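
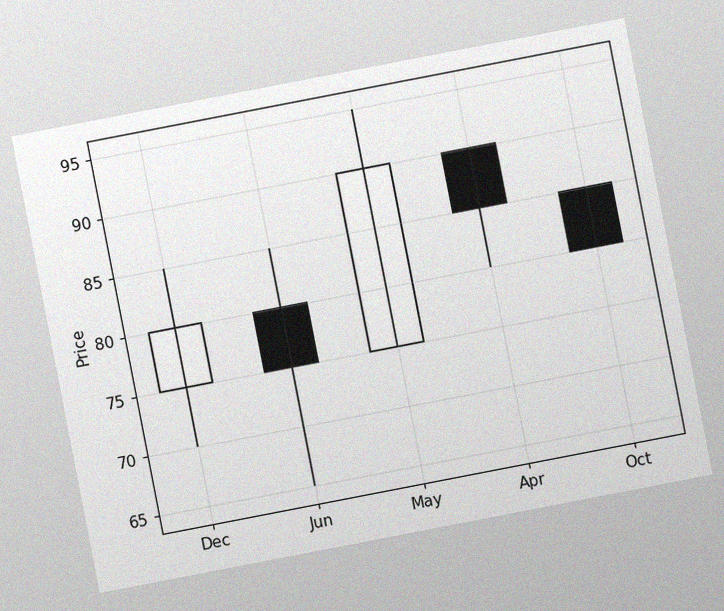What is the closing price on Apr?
85

The chart is tilted about 11° counter-clockwise, with some photo noise. The Apr candle closes at 85.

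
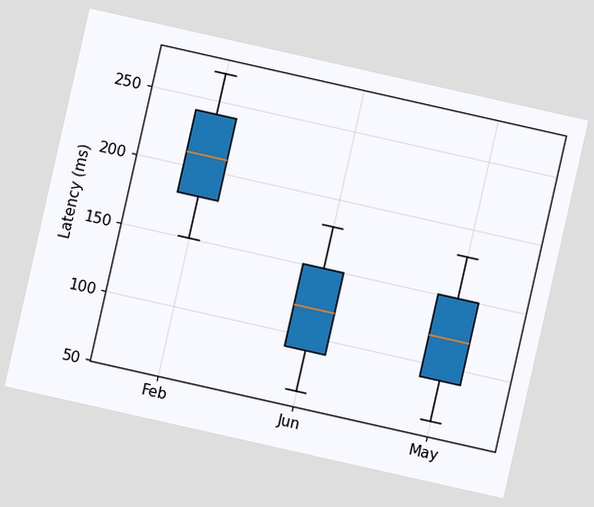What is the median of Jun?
120ms

The chart is tilted about 13° clockwise. The median line in the Jun box sits at 120ms.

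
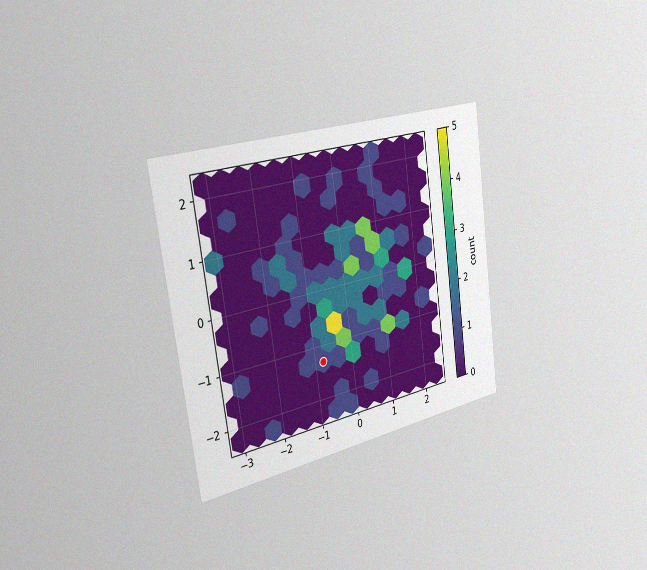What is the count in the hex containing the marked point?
The chart is tilted about 8° counter-clockwise and viewed slightly from the left, with some photo noise. The marked hex reads 1 on the colorbar.

1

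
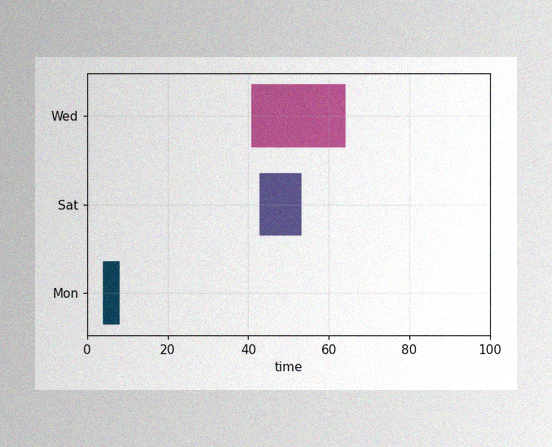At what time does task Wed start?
The image has some photo noise and uneven lighting. The Wed bar begins at t=41.

41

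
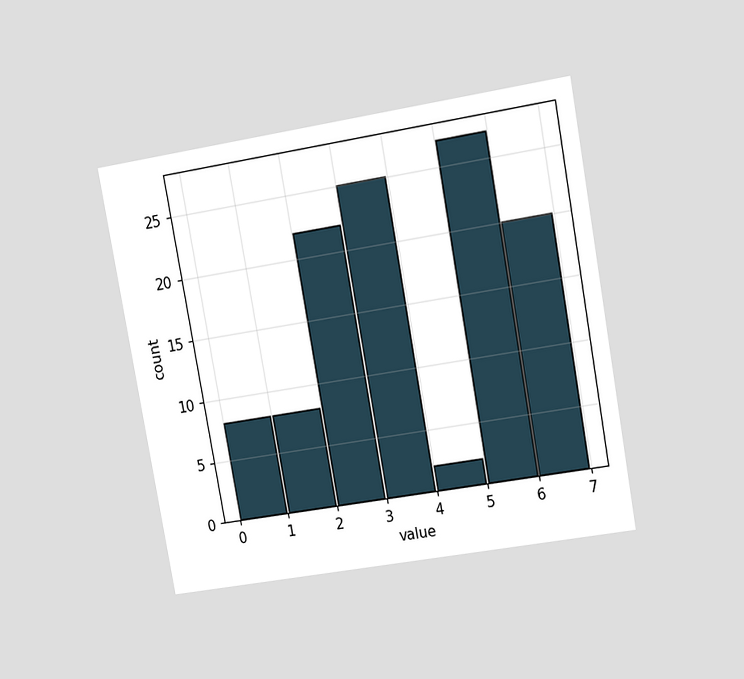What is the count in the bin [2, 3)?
22

The chart is tilted about 10° counter-clockwise and viewed at a slight angle. The [2, 3) bin has height 22.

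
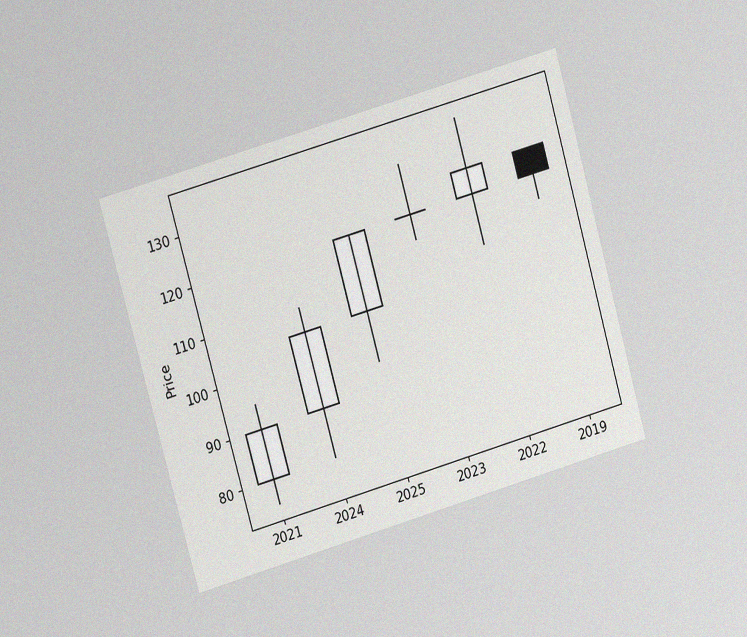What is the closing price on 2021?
90

The chart is tilted about 16° counter-clockwise and viewed at a slight angle, with some photo noise. The 2021 candle closes at 90.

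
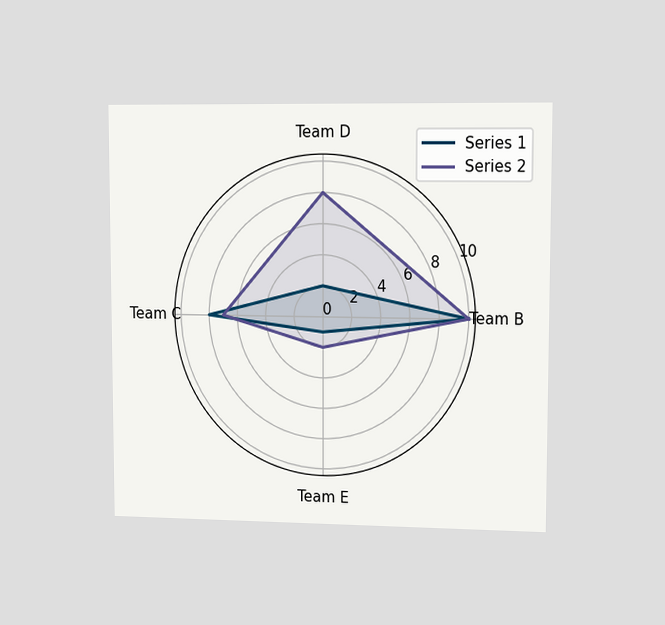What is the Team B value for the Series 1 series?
The chart is viewed slightly from the right. On the Team B axis, Series 1 reaches 10.

10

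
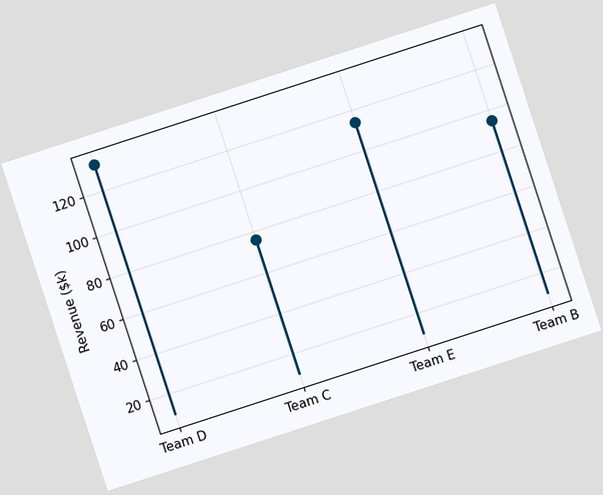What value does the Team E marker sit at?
$114k

The chart is tilted about 18° counter-clockwise. The Team E marker sits at $114k.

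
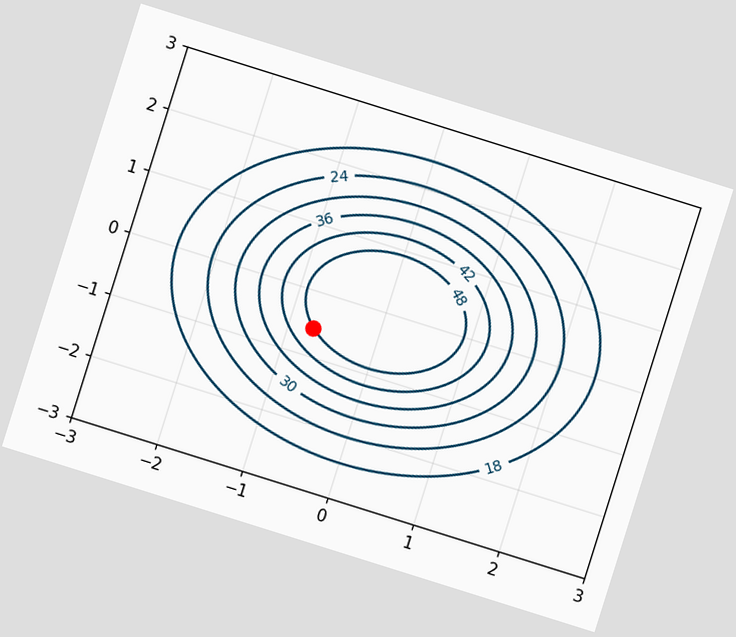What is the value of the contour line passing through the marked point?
The chart is tilted about 17° clockwise. The marked point sits on the contour labelled 48.

48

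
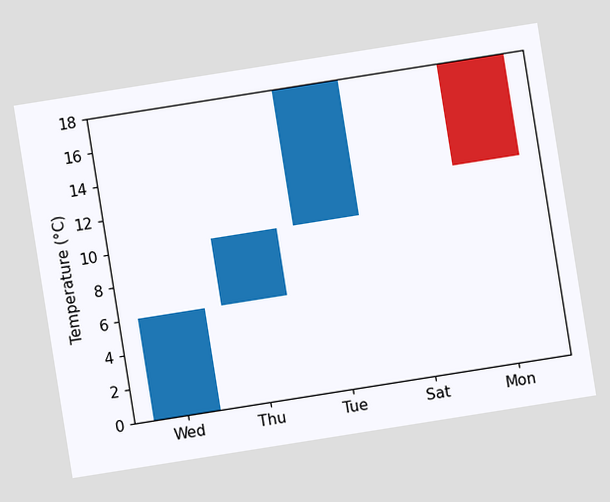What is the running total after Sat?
The chart is tilted about 9° counter-clockwise. After Sat the running total reaches 18°C.

18°C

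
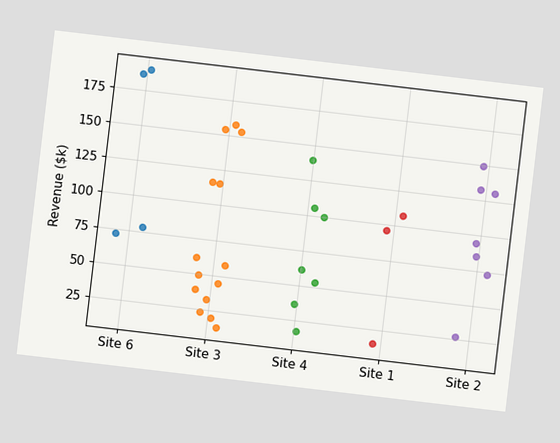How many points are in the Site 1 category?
3

The chart is tilted about 7° clockwise. Counting the markers in the Site 1 column gives 3.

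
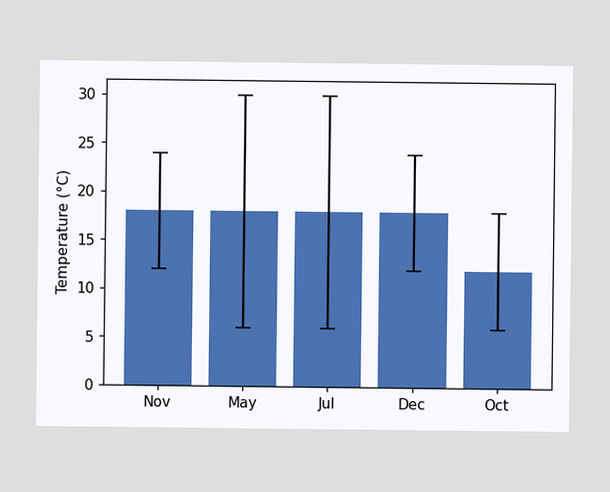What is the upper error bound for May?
The May bar's upper whisker reaches 30°C.

30°C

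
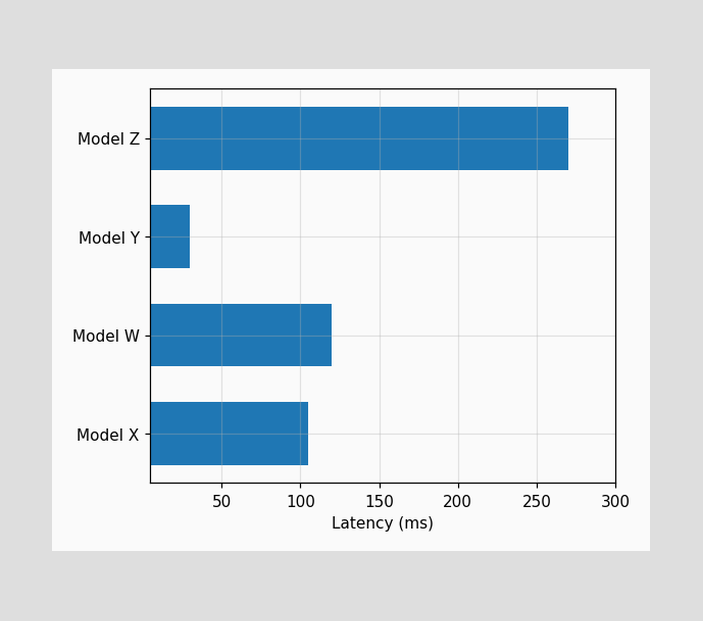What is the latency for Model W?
120ms

Reading along the chart's x-axis, the Model W bar reaches 120ms.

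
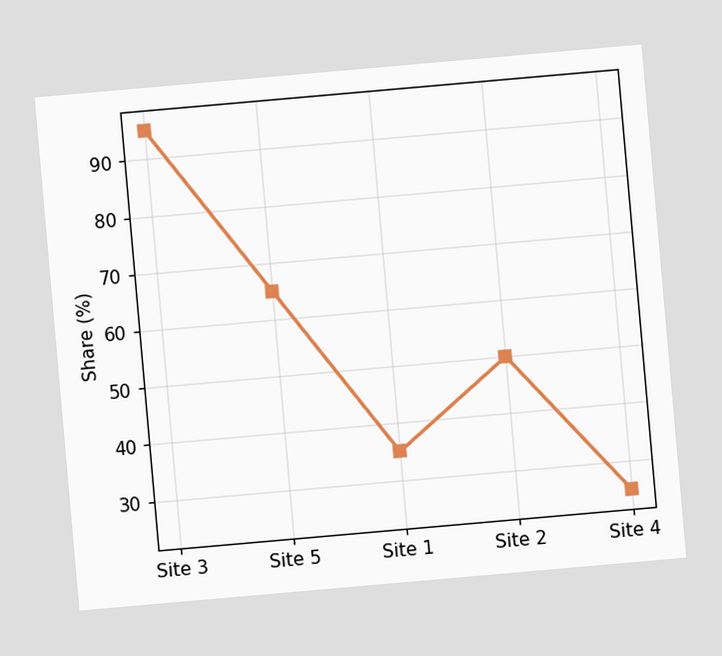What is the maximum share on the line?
95%

The chart is tilted about 5° counter-clockwise. The highest point is at Site 3, and reading across to the y-axis gives 95%.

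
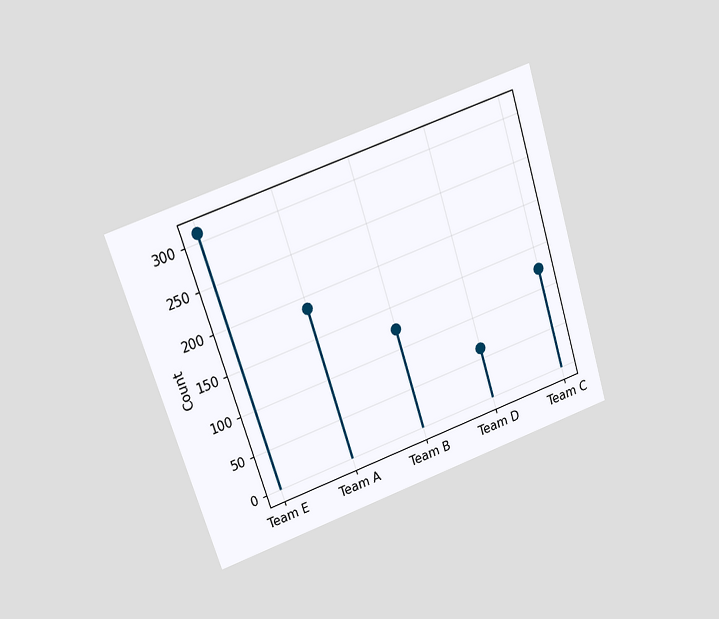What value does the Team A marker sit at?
186

The chart is tilted about 18° counter-clockwise and viewed at a slight angle. The Team A marker sits at 186.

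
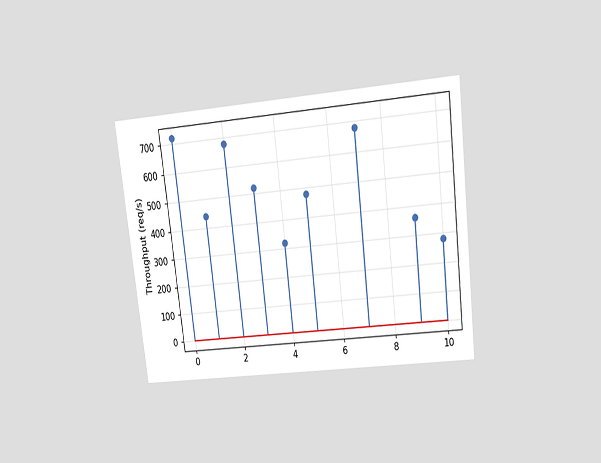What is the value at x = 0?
720req/s

The chart is tilted about 7° counter-clockwise and viewed slightly from above. The stem at x=0 reaches 720req/s.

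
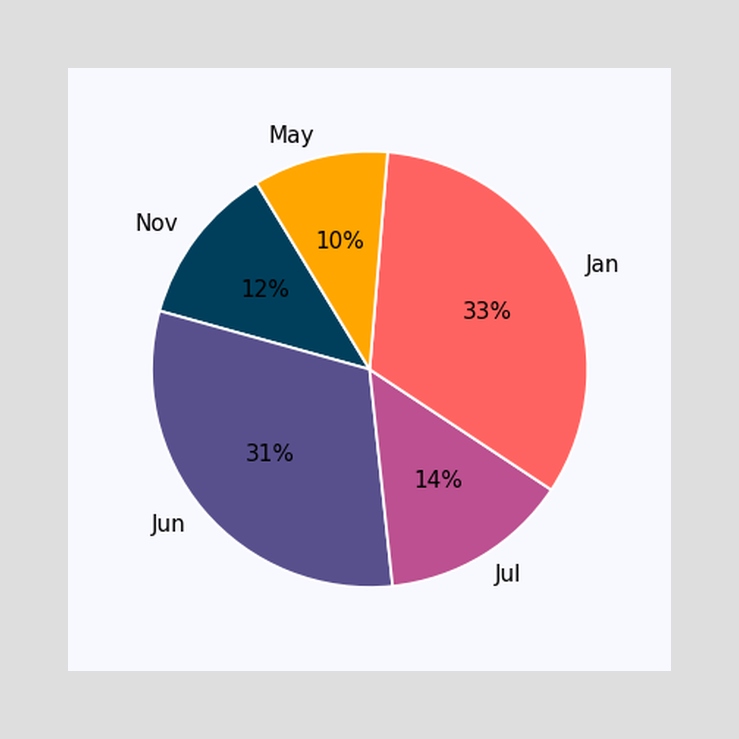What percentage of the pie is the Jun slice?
31%

The Jun slice takes up 31% of the pie.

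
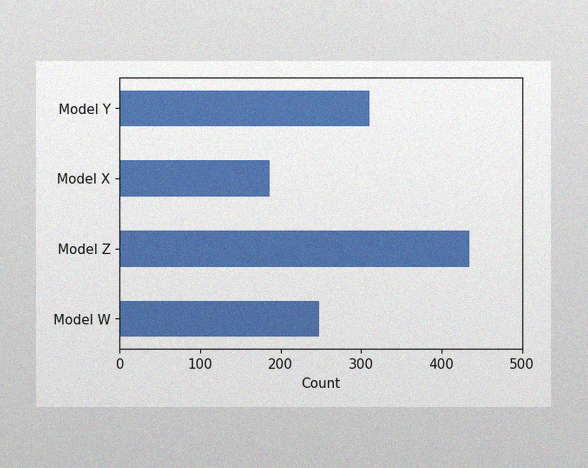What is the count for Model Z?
434

The image has some photo noise and uneven lighting. Reading along the chart's x-axis, the Model Z bar reaches 434.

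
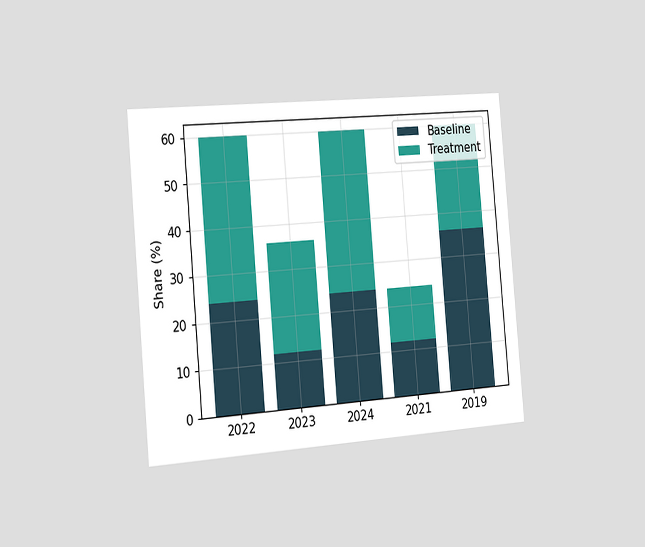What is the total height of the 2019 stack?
The chart is tilted about 5° counter-clockwise and viewed slightly from the left. The 2019 stack's top reaches 60% on the y-axis.

60%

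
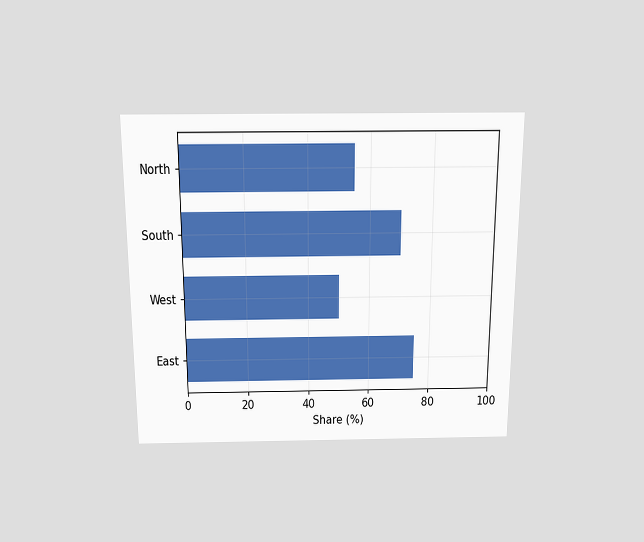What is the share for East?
75%

The chart is viewed slightly from above. Reading along the chart's x-axis, the East bar reaches 75%.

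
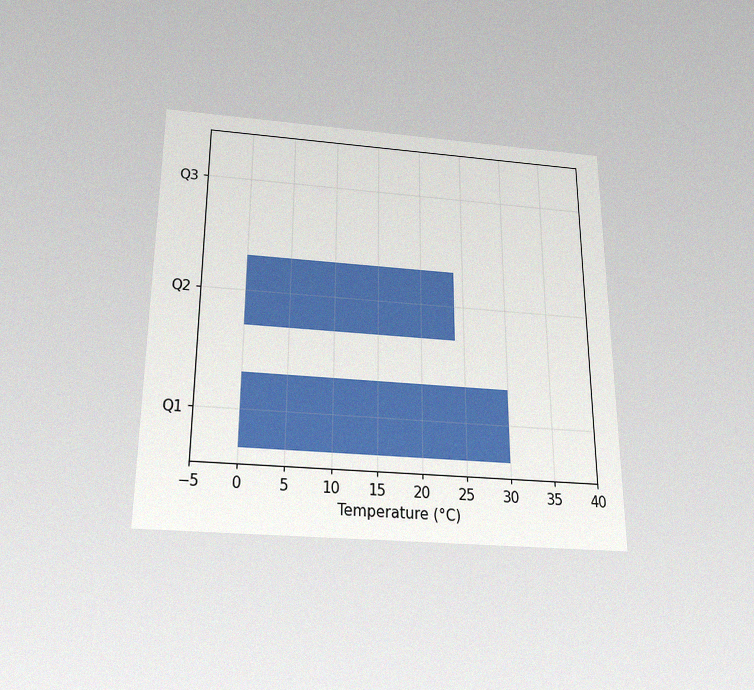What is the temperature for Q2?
The chart is viewed slightly from below, with some photo noise. Reading along the chart's x-axis, the Q2 bar reaches 24°C.

24°C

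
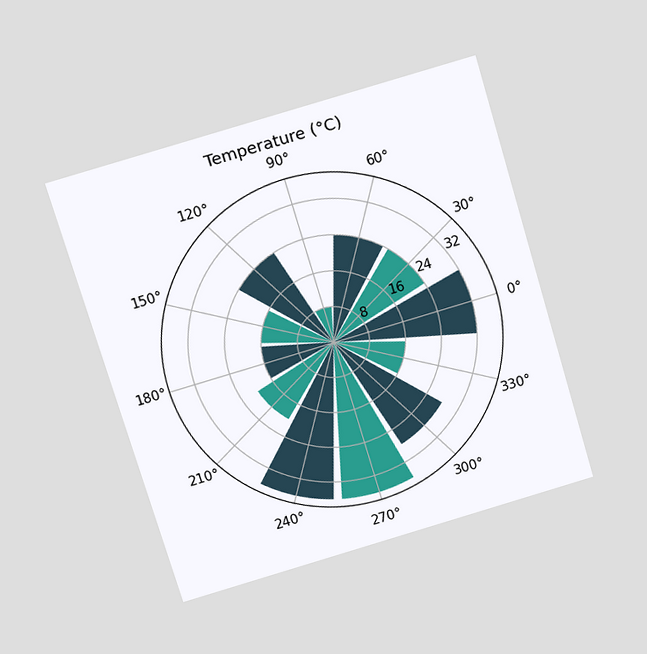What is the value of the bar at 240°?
36°C

The chart is tilted about 17° counter-clockwise and viewed slightly from above. The bar at 240° reaches 36°C on the radial axis.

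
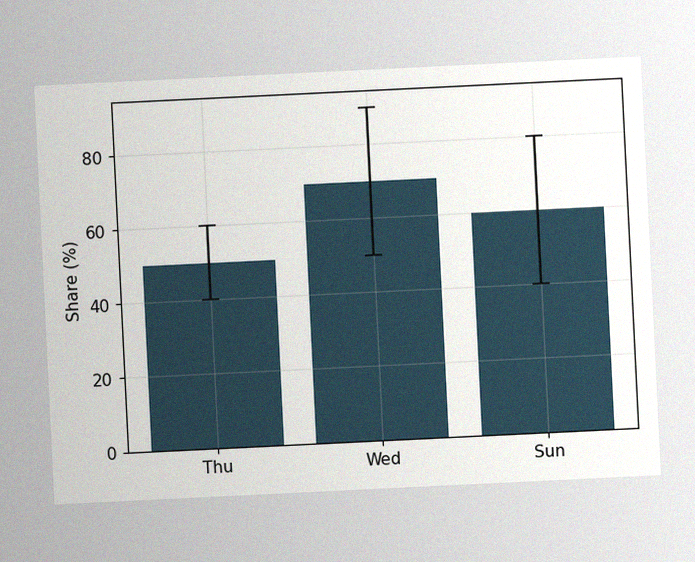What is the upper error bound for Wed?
The chart is tilted about 3° counter-clockwise, with some photo noise. The Wed bar's upper whisker reaches 90%.

90%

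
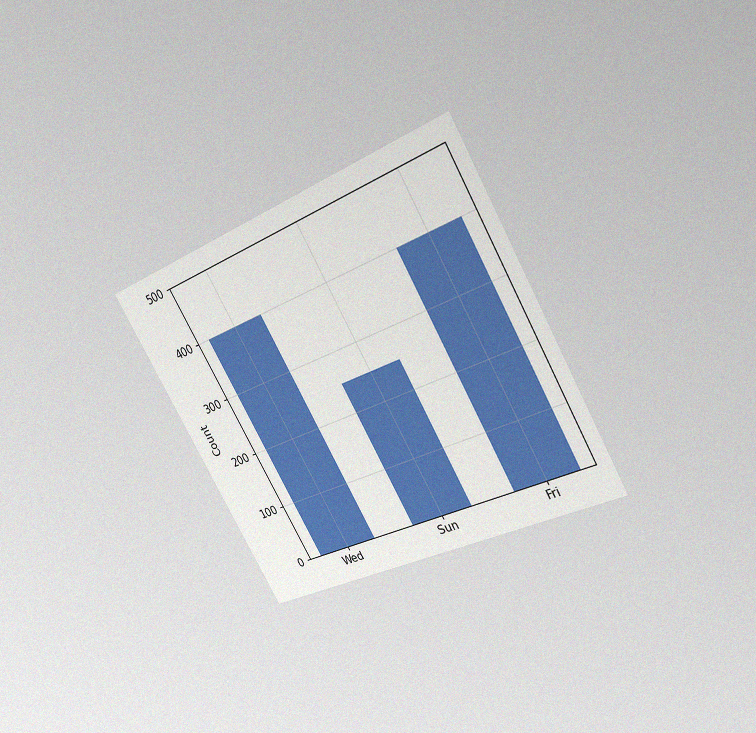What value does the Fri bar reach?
400

The chart is tilted about 30° counter-clockwise and viewed at a slight angle, with some photo noise. Reading along the chart's y-axis, the Fri bar reaches 400.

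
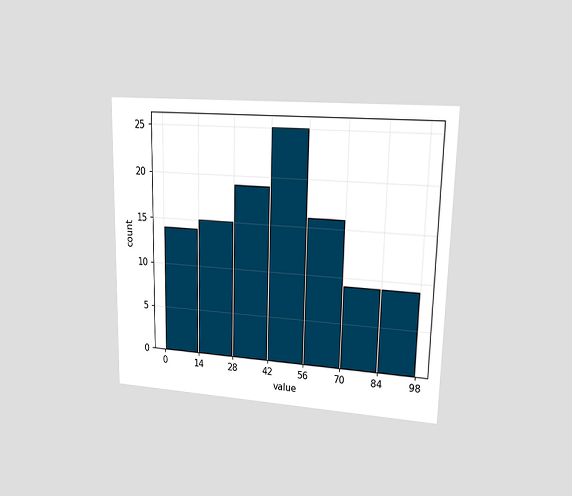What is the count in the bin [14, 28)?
15

The chart is viewed at a slight angle. The [14, 28) bin has height 15.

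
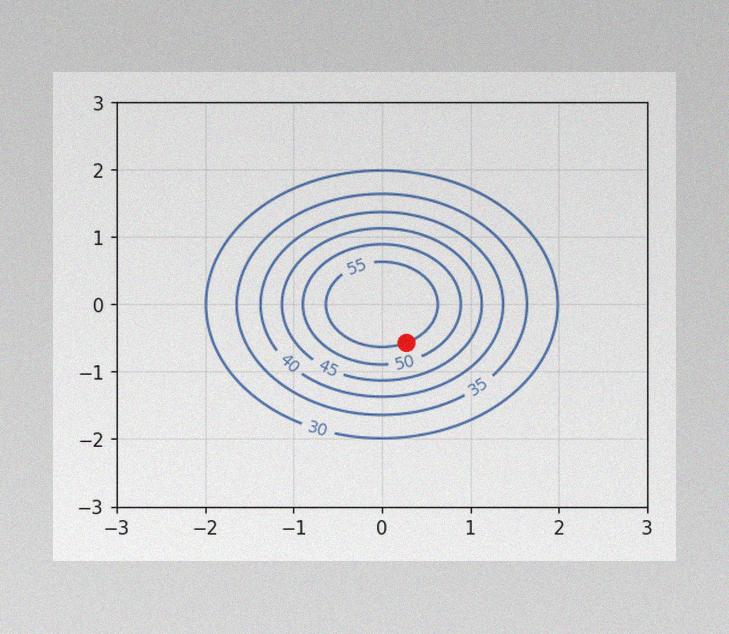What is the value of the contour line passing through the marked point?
55

The image has some photo noise and uneven lighting. The marked point sits on the contour labelled 55.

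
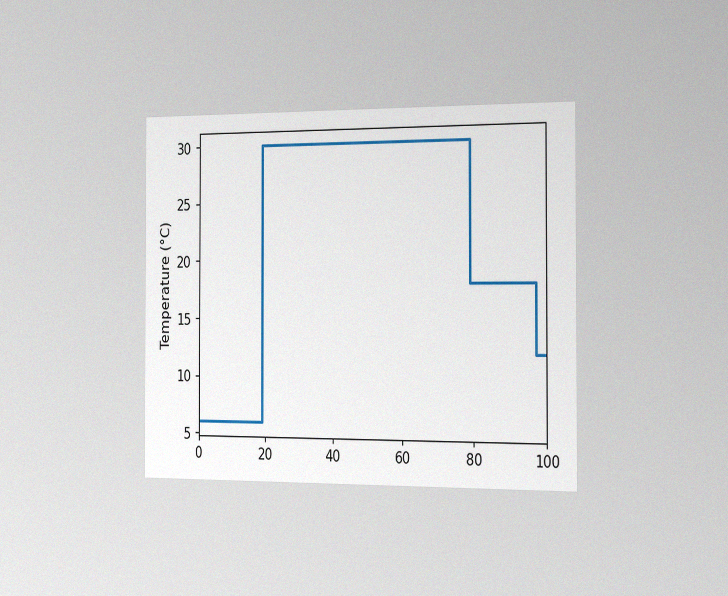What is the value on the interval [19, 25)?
30°C

The chart is viewed slightly from the right, with some photo noise. On [19, 25) the step sits at 30°C.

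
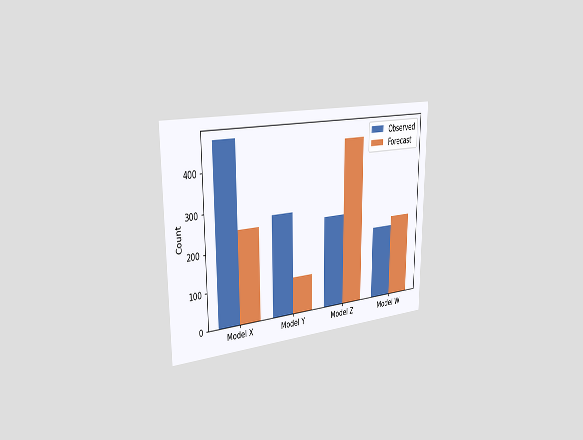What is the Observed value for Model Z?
The chart is viewed slightly from the left. The Observed bar at Model Z reaches 250 on the y-axis.

250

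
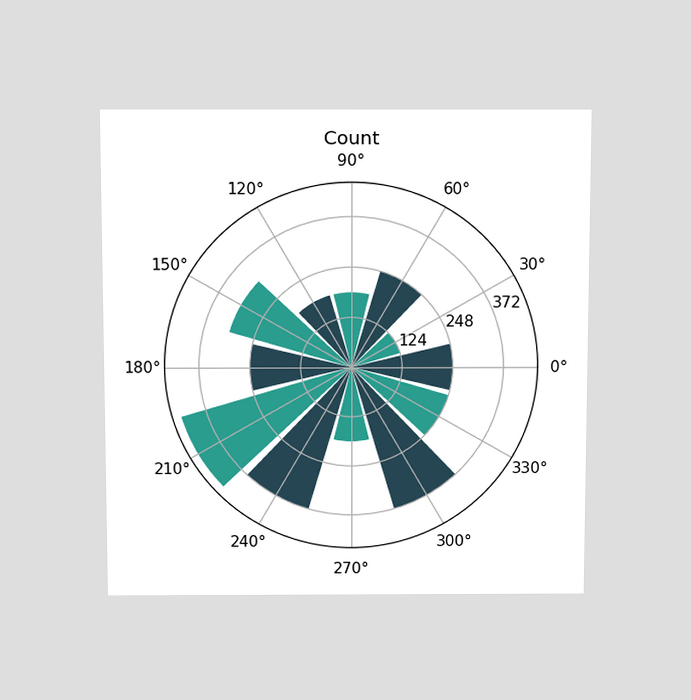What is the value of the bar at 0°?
The chart is viewed slightly from above. The bar at 0° reaches 248 on the radial axis.

248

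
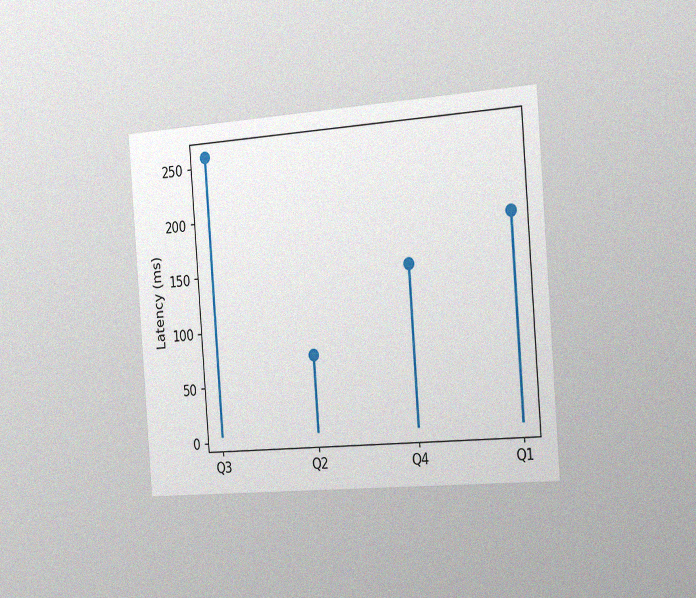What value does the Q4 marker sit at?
The chart is tilted about 4° counter-clockwise and viewed slightly from the right, with some photo noise. The Q4 marker sits at 148ms.

148ms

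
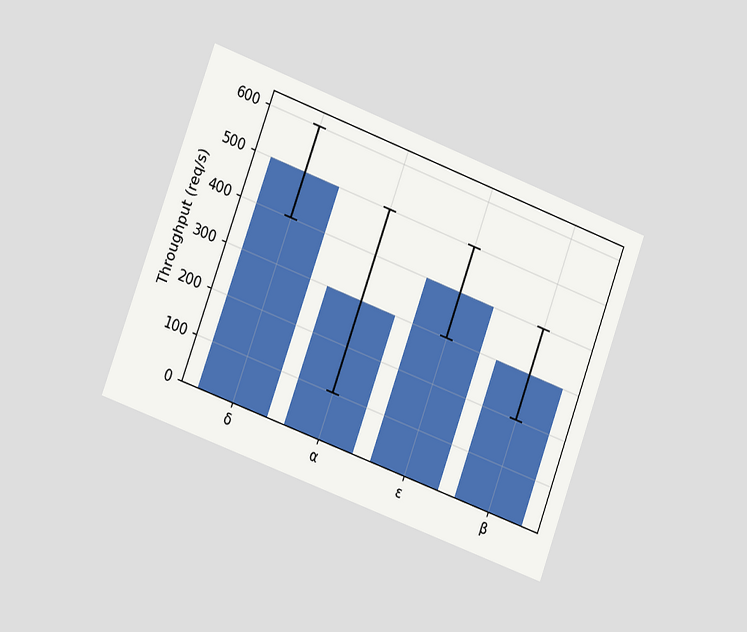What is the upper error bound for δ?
The chart is tilted about 20° clockwise and viewed at a slight angle. The δ bar's upper whisker reaches 600req/s.

600req/s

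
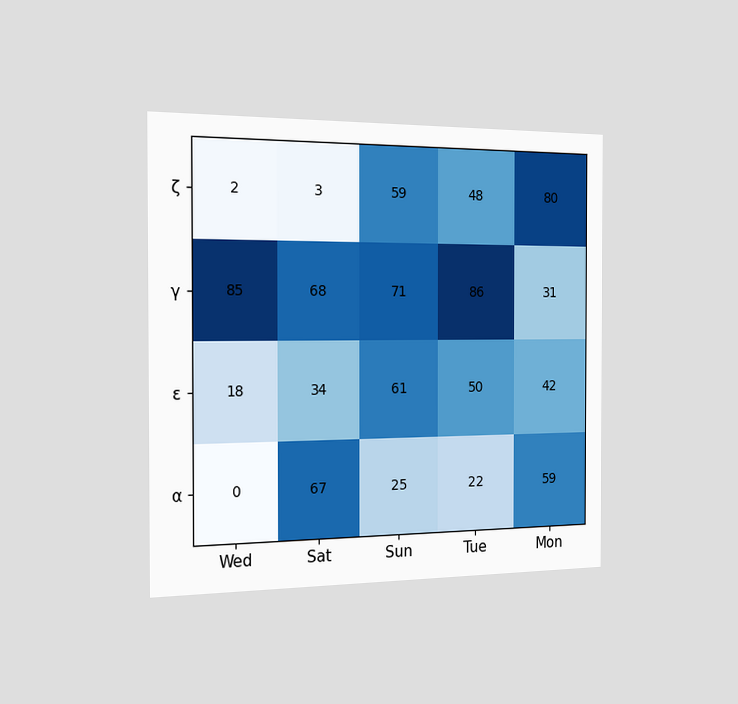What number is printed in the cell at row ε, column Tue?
The chart is viewed slightly from the left. The (ε, Tue) cell reads 50.

50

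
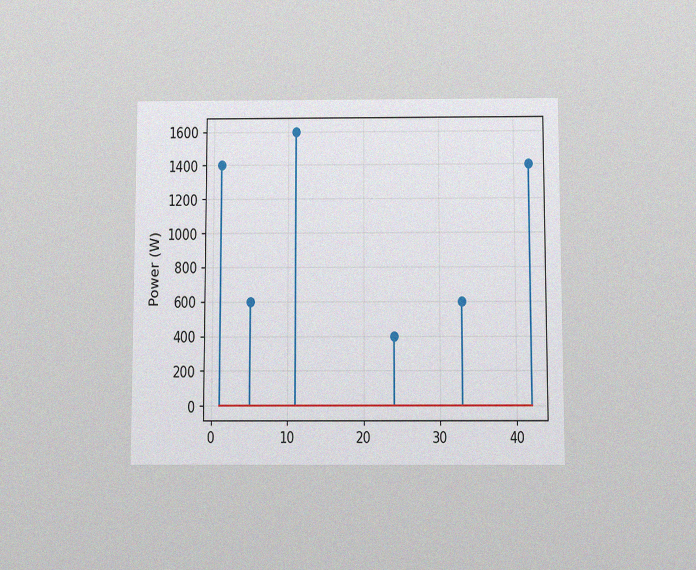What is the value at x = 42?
The chart is viewed slightly from below, with some photo noise. The stem at x=42 reaches 1400W.

1400W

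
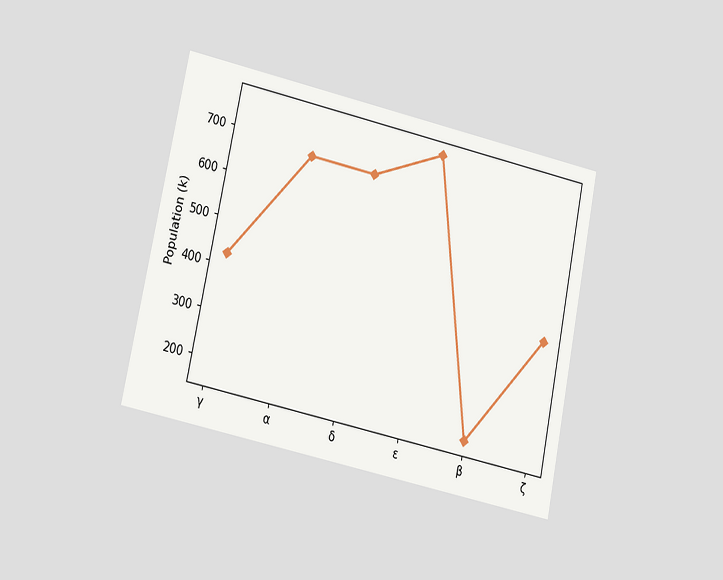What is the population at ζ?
425k

The chart is tilted about 12° clockwise and viewed at a slight angle. At ζ, the line is at 425k.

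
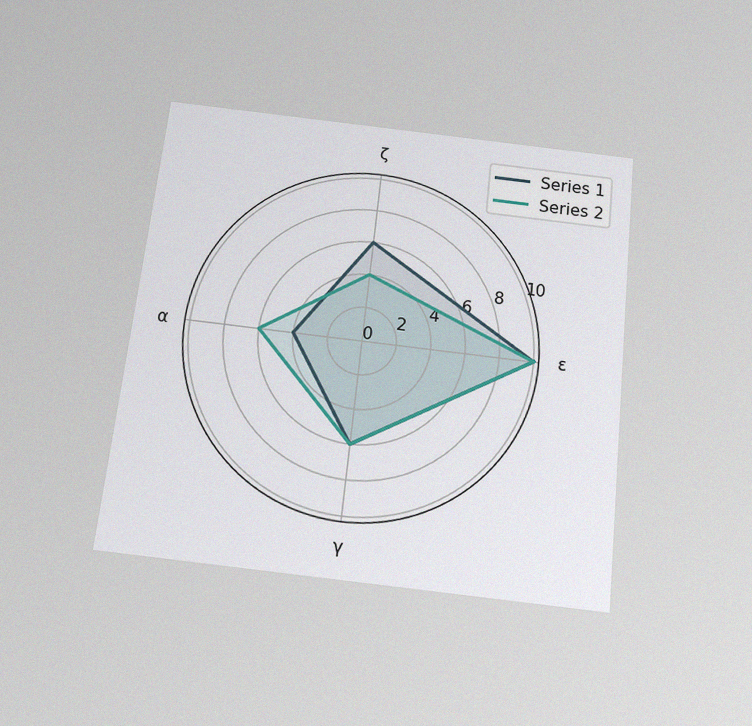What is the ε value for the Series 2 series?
The chart is tilted about 6° clockwise and viewed slightly from below, with some photo noise. On the ε axis, Series 2 reaches 10.

10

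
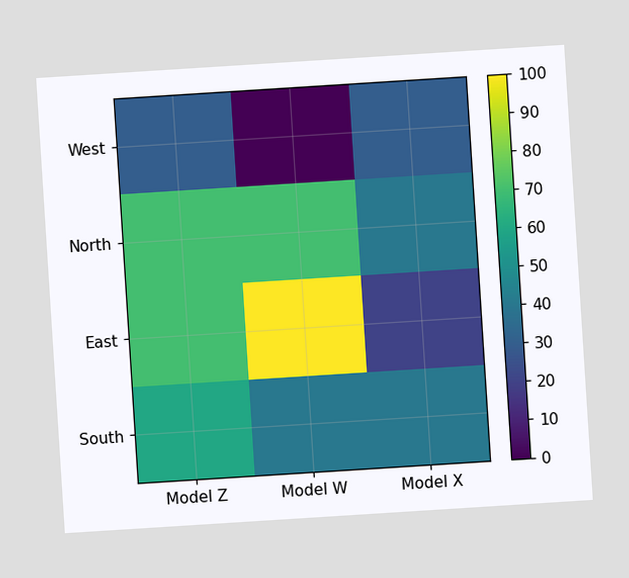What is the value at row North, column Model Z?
70

The chart is tilted about 4° counter-clockwise. Matching cell (North, Model Z) against the colorbar gives 70.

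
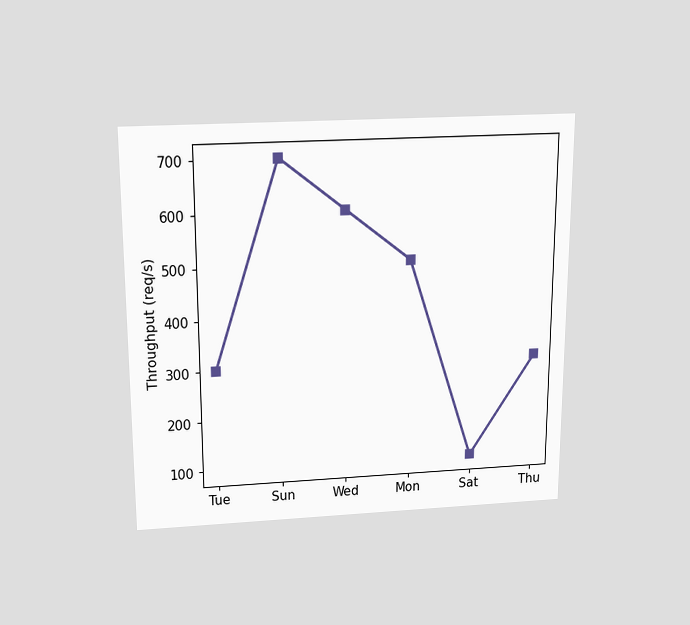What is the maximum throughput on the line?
700req/s

The chart is viewed slightly from above. The highest point is at Sun, and reading across to the y-axis gives 700req/s.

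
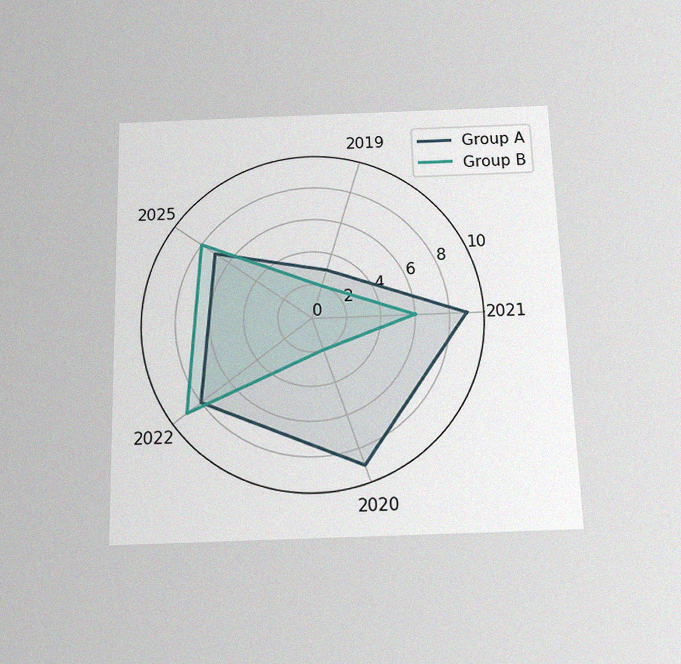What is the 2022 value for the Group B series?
The chart is viewed slightly from below, with some photo noise. On the 2022 axis, Group B reaches 9.

9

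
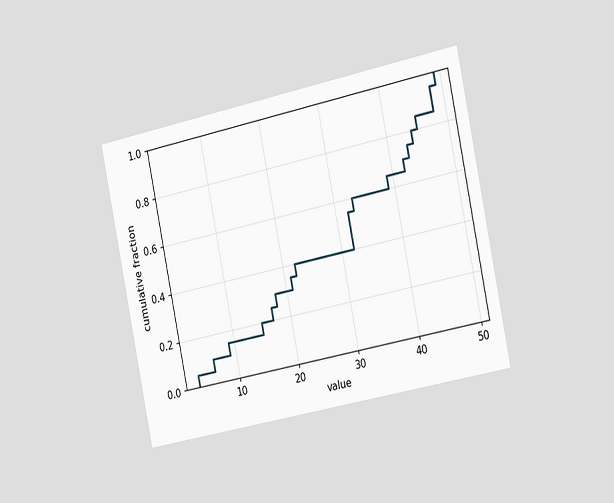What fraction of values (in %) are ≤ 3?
The chart is tilted about 12° counter-clockwise and viewed slightly from the right. At x=3 the ECDF step is at 5%.

5%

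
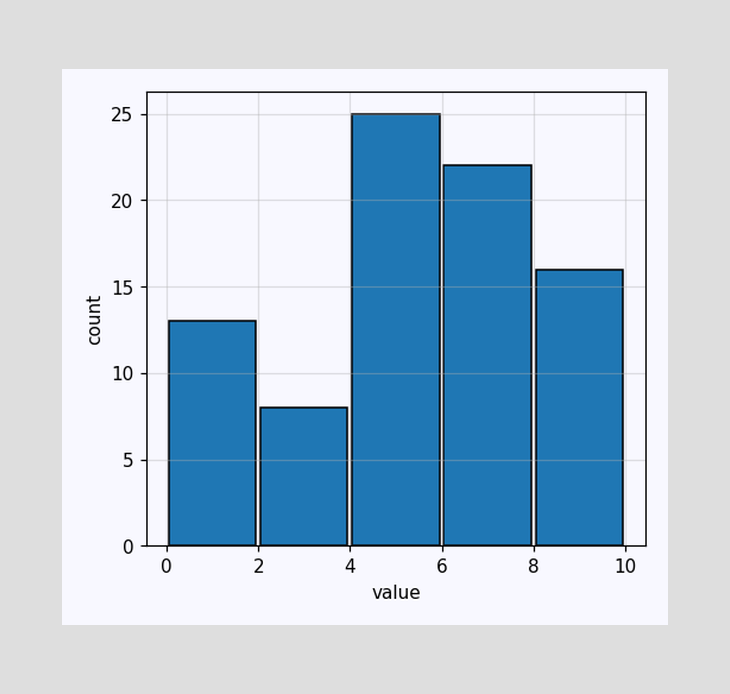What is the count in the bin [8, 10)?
16

The [8, 10) bin has height 16.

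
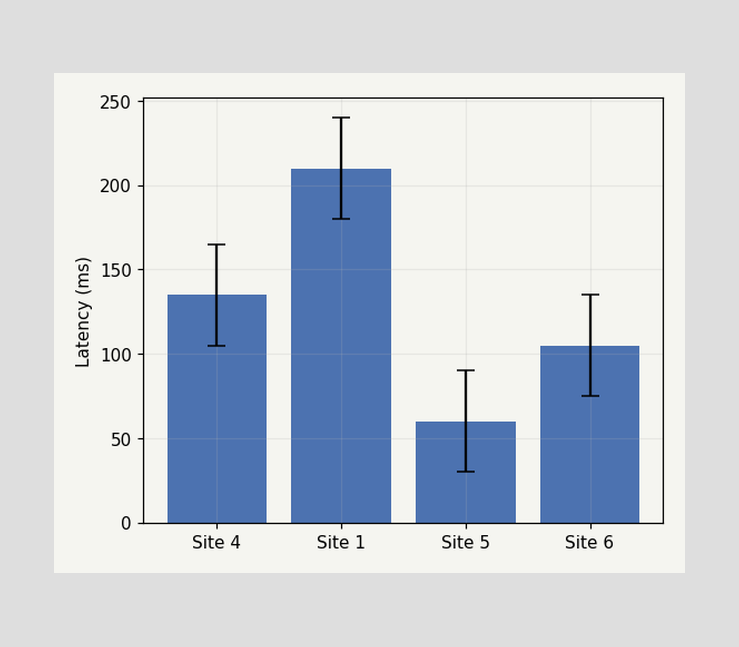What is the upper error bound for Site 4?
165ms

The Site 4 bar's upper whisker reaches 165ms.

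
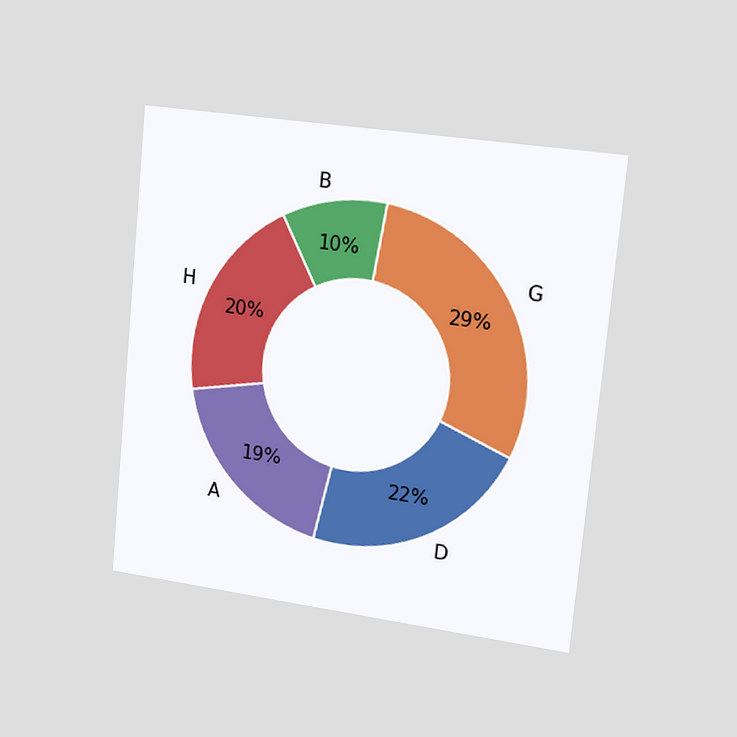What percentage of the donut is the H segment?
20%

The chart is tilted about 5° clockwise and viewed slightly from the right. The H segment takes up 20% of the ring.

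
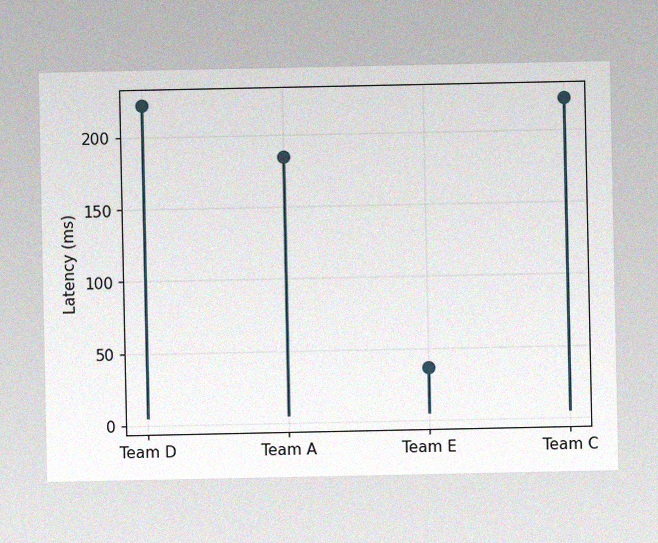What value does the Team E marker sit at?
37ms

The image has some photo noise and uneven lighting. The Team E marker sits at 37ms.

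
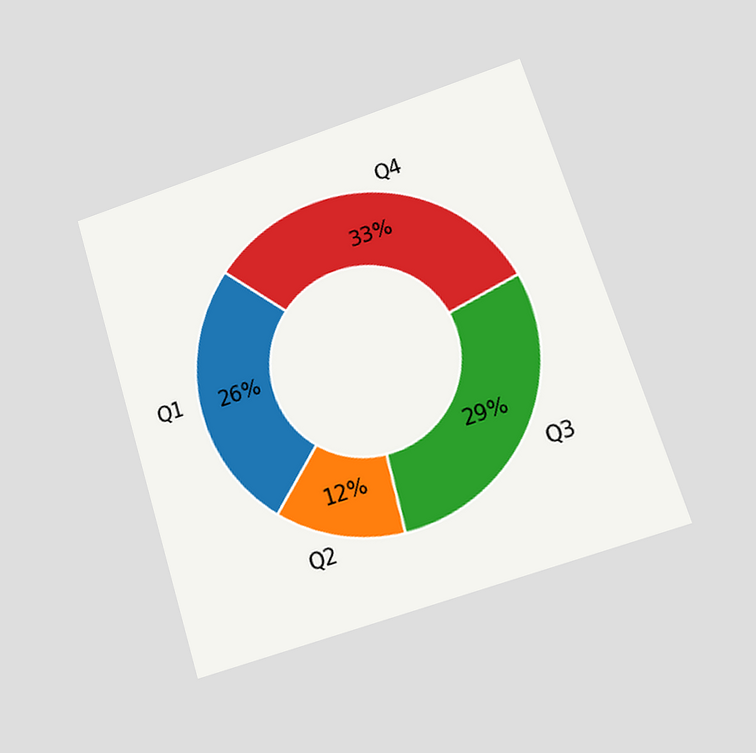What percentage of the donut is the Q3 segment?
29%

The chart is tilted about 17° counter-clockwise and viewed at a slight angle. The Q3 segment takes up 29% of the ring.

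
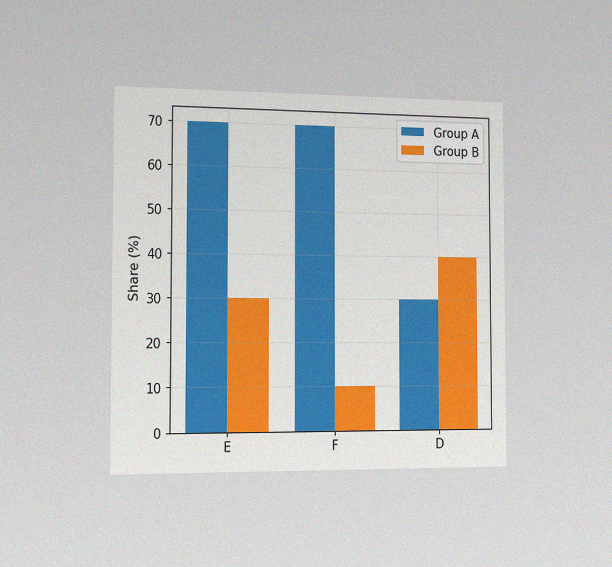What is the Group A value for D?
30%

The chart is viewed slightly from the left, with some photo noise. The Group A bar at D reaches 30% on the y-axis.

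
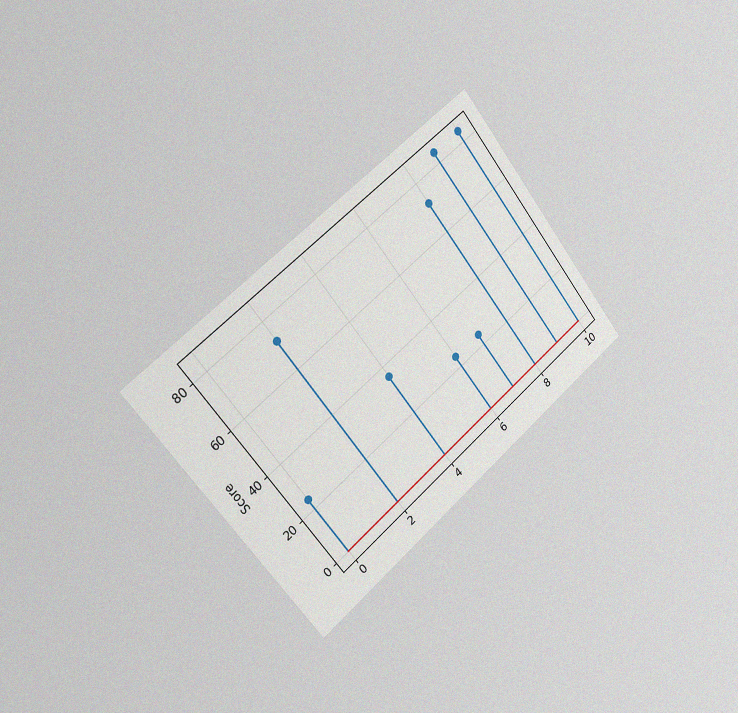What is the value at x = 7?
24

The chart is tilted about 39° counter-clockwise and viewed slightly from the left, with some photo noise. The stem at x=7 reaches 24.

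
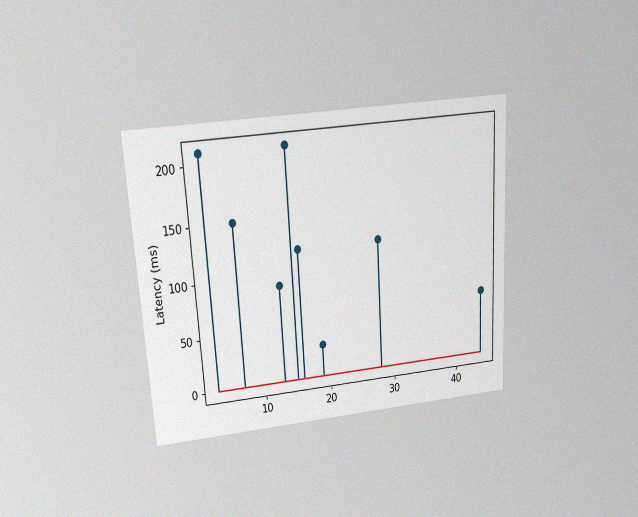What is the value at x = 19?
The chart is tilted about 3° counter-clockwise and viewed slightly from above, with some photo noise. The stem at x=19 reaches 30ms.

30ms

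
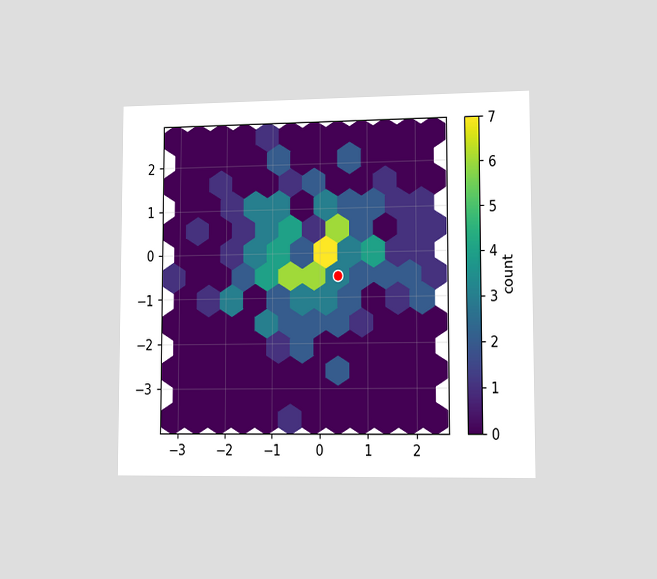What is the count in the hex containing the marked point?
3

The chart is viewed slightly from the right. The marked hex reads 3 on the colorbar.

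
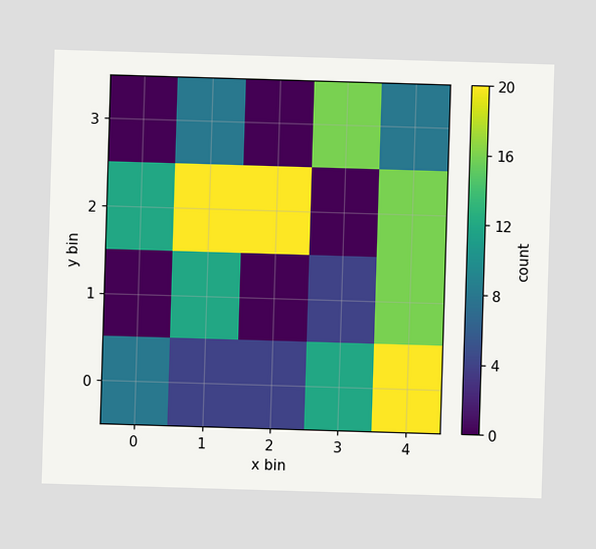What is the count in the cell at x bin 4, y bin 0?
Matching the cell (4, 0) against the colorbar gives 20.

20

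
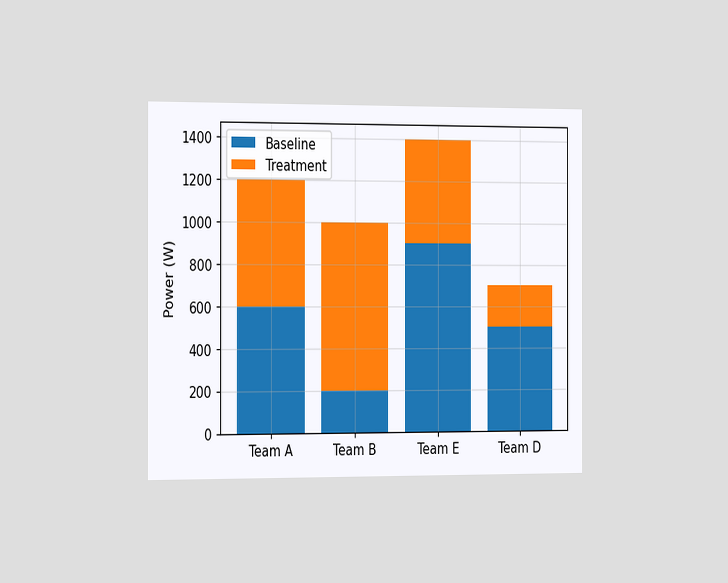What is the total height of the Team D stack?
The chart is viewed slightly from the left. The Team D stack's top reaches 700W on the y-axis.

700W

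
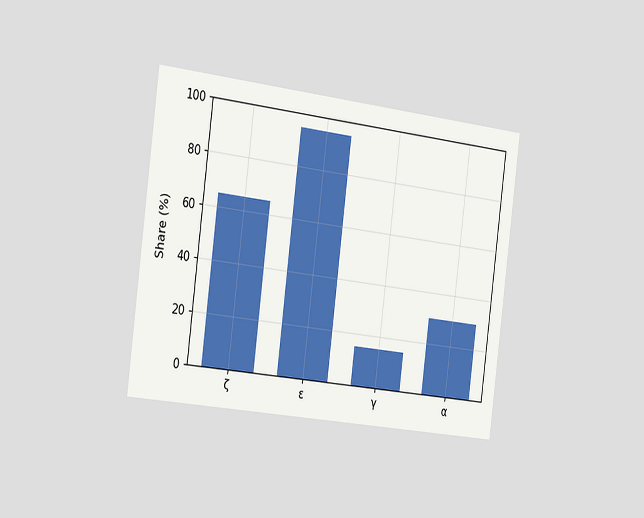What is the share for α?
The chart is tilted about 7° clockwise and viewed slightly from the left. Reading along the chart's y-axis, the α bar reaches 30%.

30%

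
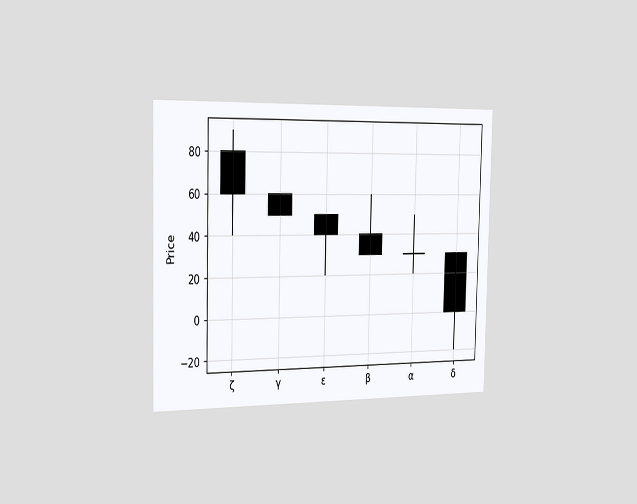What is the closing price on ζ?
The chart is viewed slightly from the left. The ζ candle closes at 60.

60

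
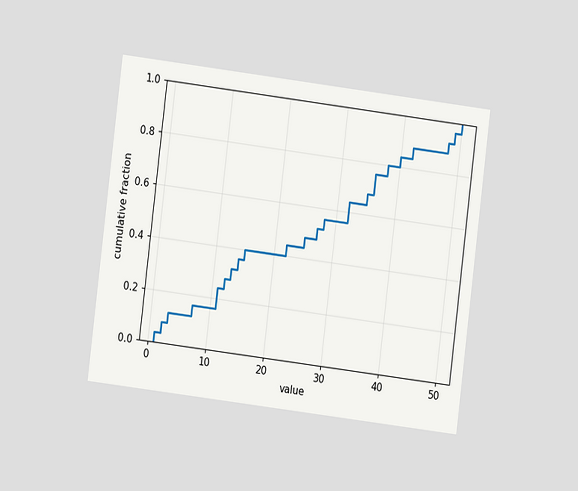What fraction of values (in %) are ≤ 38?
The chart is tilted about 7° clockwise and viewed at a slight angle. At x=38 the ECDF step is at 80%.

80%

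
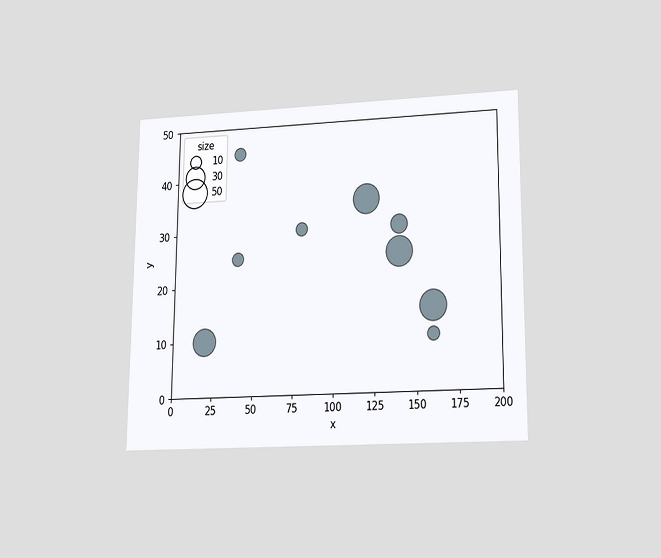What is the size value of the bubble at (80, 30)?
10

The chart is viewed slightly from below. Matching the bubble at (80, 30) against the size legend gives 10.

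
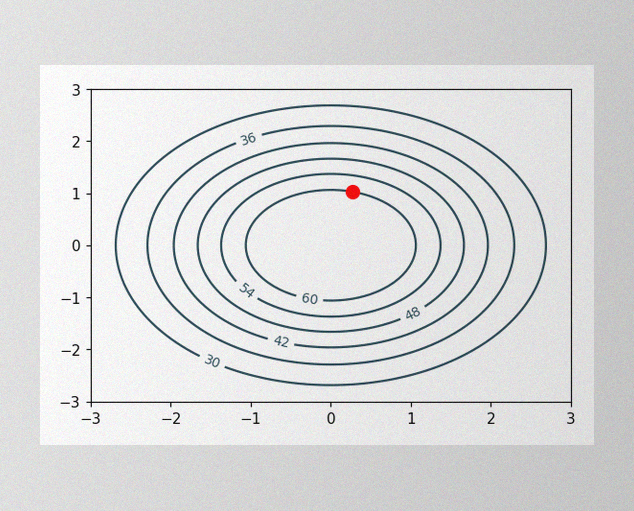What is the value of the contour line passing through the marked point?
The image has some photo noise and uneven lighting. The marked point sits on the contour labelled 60.

60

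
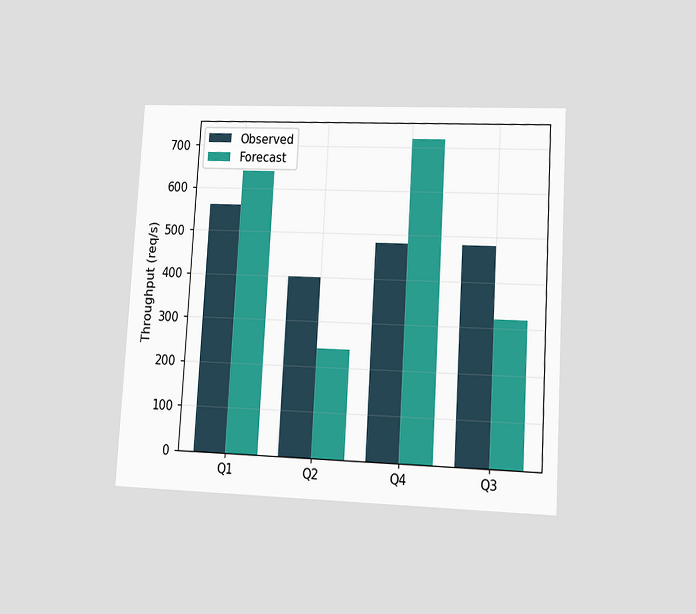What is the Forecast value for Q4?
The chart is tilted about 3° clockwise and viewed at a slight angle. The Forecast bar at Q4 reaches 720req/s on the y-axis.

720req/s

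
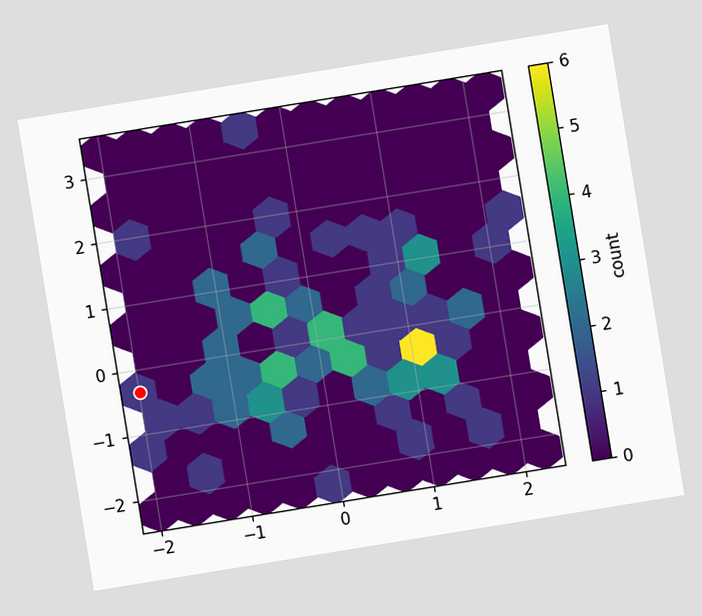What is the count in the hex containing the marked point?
1

The chart is tilted about 9° counter-clockwise. The marked hex reads 1 on the colorbar.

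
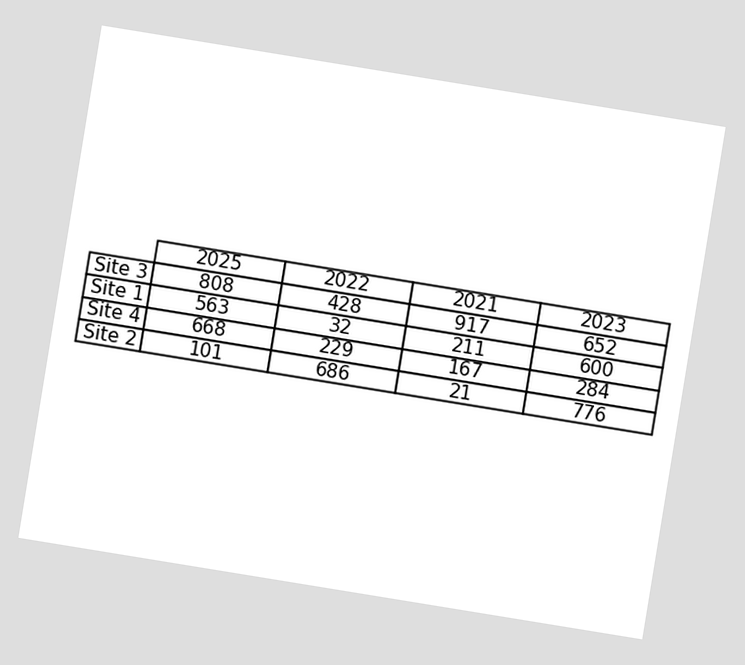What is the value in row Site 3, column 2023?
The chart is tilted about 9° clockwise. The (Site 3, 2023) cell reads 652.

652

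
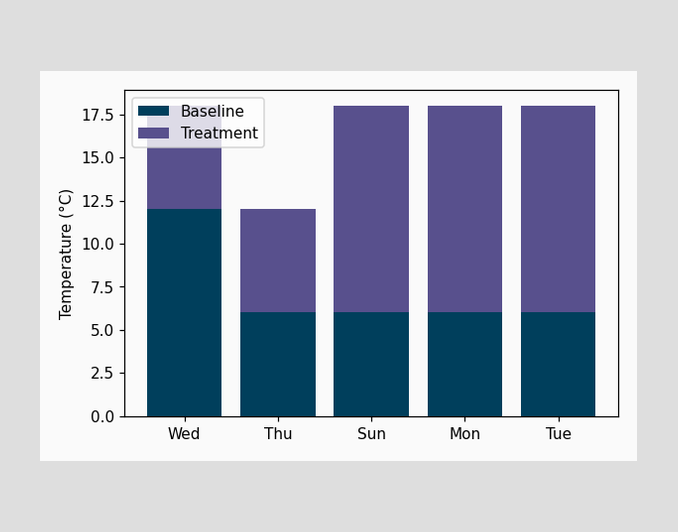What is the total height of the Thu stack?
The Thu stack's top reaches 12°C on the y-axis.

12°C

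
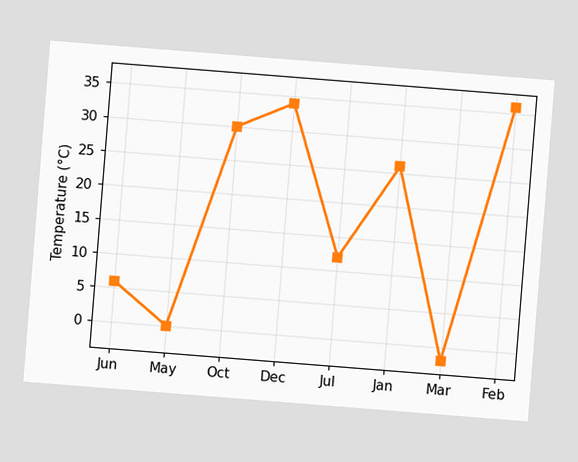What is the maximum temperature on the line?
36°C

The chart is tilted about 5° clockwise. The highest point is at Feb, and reading across to the y-axis gives 36°C.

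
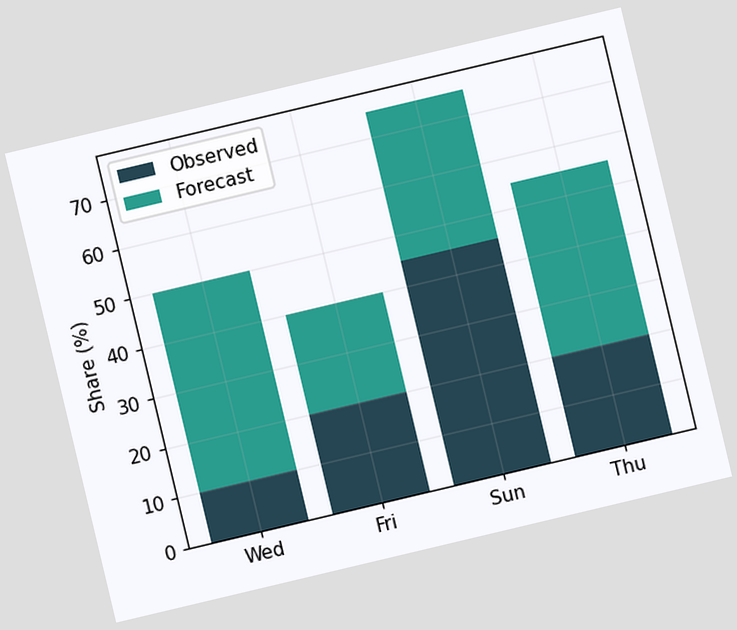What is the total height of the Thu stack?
55%

The chart is tilted about 13° counter-clockwise. The Thu stack's top reaches 55% on the y-axis.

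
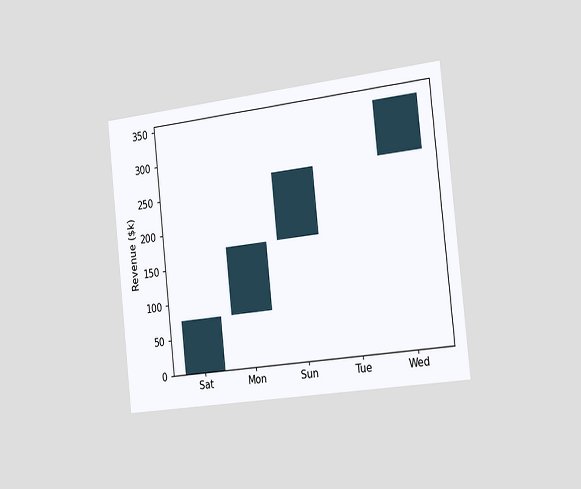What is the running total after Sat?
$76k

The chart is tilted about 6° counter-clockwise and viewed slightly from the right. After Sat the running total reaches $76k.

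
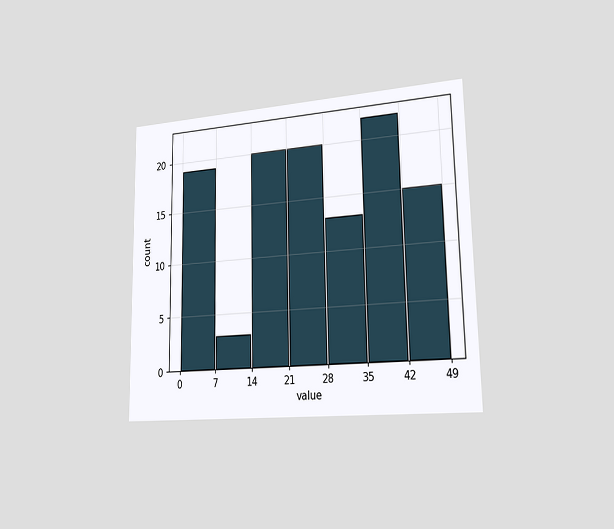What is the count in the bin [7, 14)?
The chart is viewed slightly from the right. The [7, 14) bin has height 3.

3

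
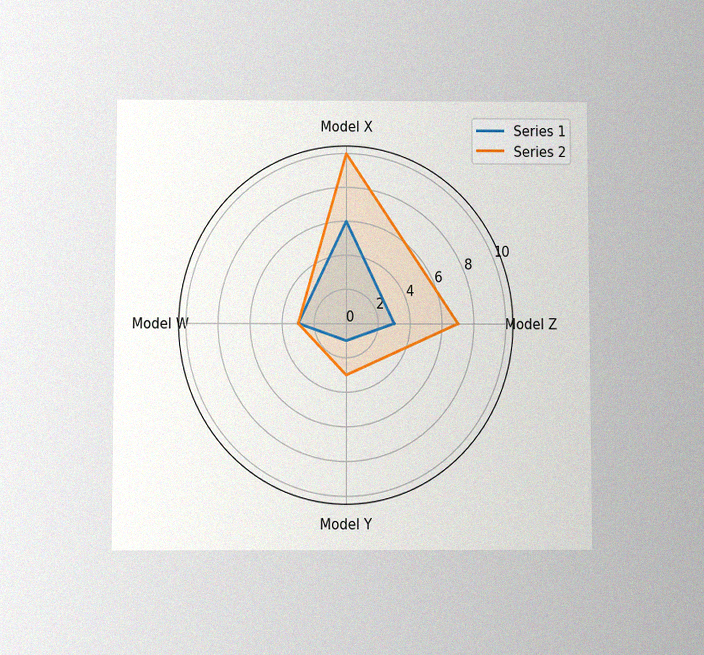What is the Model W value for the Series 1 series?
The chart is viewed slightly from below, with some photo noise. On the Model W axis, Series 1 reaches 3.

3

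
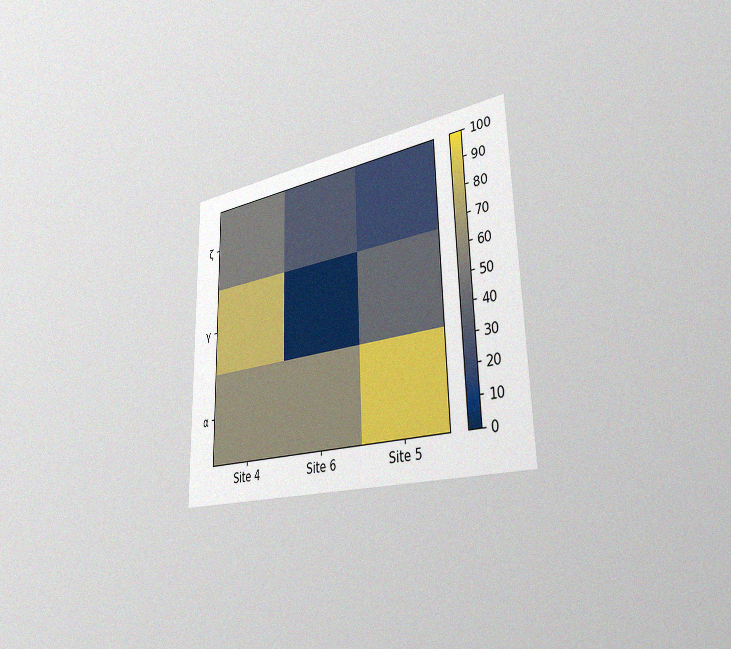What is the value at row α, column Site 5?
90

The chart is viewed slightly from the right, with some photo noise. Matching cell (α, Site 5) against the colorbar gives 90.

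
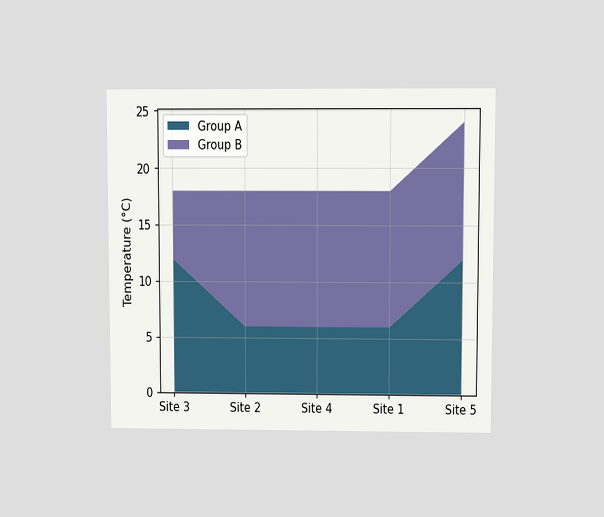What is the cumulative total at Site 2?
18°C

The chart is viewed at a slight angle. The stacked total at Site 2 reaches 18°C.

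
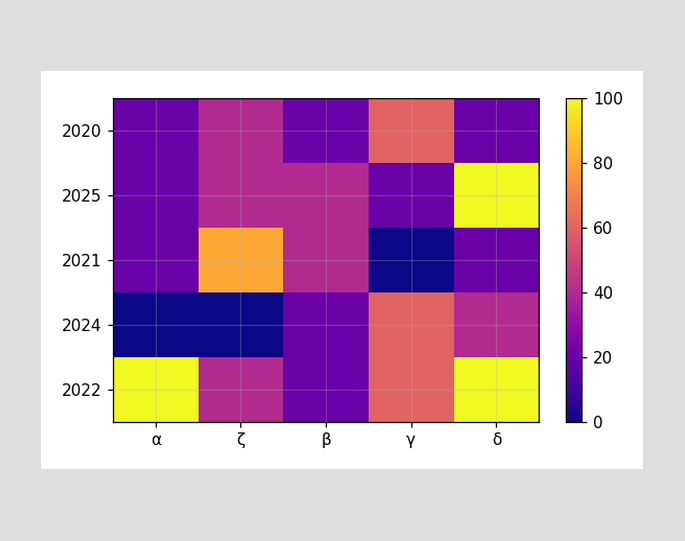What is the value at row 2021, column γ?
0

Matching cell (2021, γ) against the colorbar gives 0.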